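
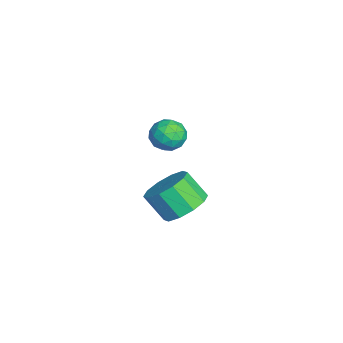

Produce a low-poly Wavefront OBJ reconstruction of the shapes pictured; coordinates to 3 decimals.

v -1.749 3.528 3.027
v -1.374 3.031 3.254
v -2.566 2.849 2.886
v -2.191 2.352 3.113
v -2.391 2.83 3.525
v -1.887 3.25 3.612
v -2.053 2.63 2.528
v -1.549 3.05 2.615
v -1.563 2.476 2.945
v -1.771 2.6 3.561
v -2.169 3.28 2.579
v -2.377 3.404 3.195
v -1.49 3.339 3.153
v -2.45 2.541 2.987
v -2.568 2.822 3.23
v -2.348 2.529 3.363
v -1.791 3.468 3.363
v -1.571 3.176 3.497
v -2.169 3.057 3.656
v -2.369 2.704 2.643
v -2.149 2.412 2.777
v -1.592 3.351 2.777
v -1.372 3.058 2.91
v -1.771 2.823 2.484
v -1.38 2.721 3.104
v -1.86 2.321 3.022
v -1.78 2.485 2.678
v -1.483 2.732 2.729
v -1.503 2.794 3.467
v -1.983 2.394 3.384
v -2.101 2.675 3.626
v -1.804 2.922 3.678
v -1.614 2.467 3.285
v -1.957 3.486 2.756
v -2.437 3.086 2.673
v -2.136 2.958 2.462
v -1.839 3.205 2.514
v -2.08 3.559 3.118
v -2.56 3.159 3.036
v -2.457 3.148 3.411
v -2.16 3.395 3.462
v -2.326 3.413 2.855
v -2.797 3.573 -1.241
v -2.174 2.963 -1.42
v -2.56 2.298 -0.499
v -3.183 2.907 -0.319
v -1.959 3.326 -1.068
v -2.345 2.661 -0.146
v -2.065 3.784 -0.781
v -2.451 3.119 0.14
v -2.45 4.161 -0.67
v -2.835 3.496 0.251
v -2.967 4.313 -0.777
v -3.353 3.648 0.144
v -3.42 4.182 -1.061
v -3.806 3.517 -0.14
v -3.635 3.819 -1.414
v -4.021 3.154 -0.492
v -3.529 3.361 -1.7
v -3.915 2.696 -0.779
v -3.145 2.984 -1.811
v -3.53 2.319 -0.89
v -2.627 2.832 -1.704
v -3.013 2.167 -0.783
f 1 38 17
f 38 12 41
f 17 41 6
f 38 41 17
f 1 17 13
f 17 6 18
f 13 18 2
f 17 18 13
f 1 13 22
f 13 2 23
f 22 23 8
f 13 23 22
f 1 22 34
f 22 8 37
f 34 37 11
f 22 37 34
f 1 34 38
f 34 11 42
f 38 42 12
f 34 42 38
f 2 18 29
f 18 6 32
f 29 32 10
f 18 32 29
f 6 41 19
f 41 12 40
f 19 40 5
f 41 40 19
f 12 42 39
f 42 11 35
f 39 35 3
f 42 35 39
f 11 37 36
f 37 8 24
f 36 24 7
f 37 24 36
f 8 23 28
f 23 2 25
f 28 25 9
f 23 25 28
f 4 30 16
f 30 10 31
f 16 31 5
f 30 31 16
f 4 16 14
f 16 5 15
f 14 15 3
f 16 15 14
f 4 14 21
f 14 3 20
f 21 20 7
f 14 20 21
f 4 21 26
f 21 7 27
f 26 27 9
f 21 27 26
f 4 26 30
f 26 9 33
f 30 33 10
f 26 33 30
f 5 31 19
f 31 10 32
f 19 32 6
f 31 32 19
f 3 15 39
f 15 5 40
f 39 40 12
f 15 40 39
f 7 20 36
f 20 3 35
f 36 35 11
f 20 35 36
f 9 27 28
f 27 7 24
f 28 24 8
f 27 24 28
f 10 33 29
f 33 9 25
f 29 25 2
f 33 25 29
f 44 43 47
f 44 47 45
f 45 47 48
f 45 48 46
f 47 43 49
f 47 49 48
f 48 49 50
f 48 50 46
f 49 43 51
f 49 51 50
f 50 51 52
f 50 52 46
f 51 43 53
f 51 53 52
f 52 53 54
f 52 54 46
f 53 43 55
f 53 55 54
f 54 55 56
f 54 56 46
f 55 43 57
f 55 57 56
f 56 57 58
f 56 58 46
f 57 43 59
f 57 59 58
f 58 59 60
f 58 60 46
f 59 43 61
f 59 61 60
f 60 61 62
f 60 62 46
f 61 43 63
f 61 63 62
f 62 63 64
f 62 64 46
f 63 43 44
f 63 44 64
f 64 44 45
f 64 45 46



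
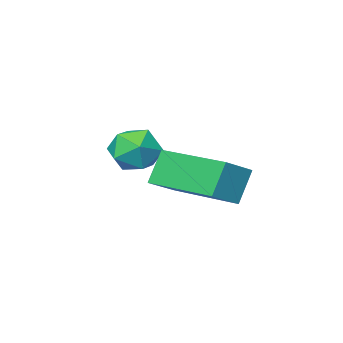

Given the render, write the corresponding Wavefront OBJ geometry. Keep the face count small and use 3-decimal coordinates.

v -1.969 1.699 -4.646
v -2.422 1.555 -3.778
v -2.317 3.704 -4.495
v -2.77 3.56 -3.627
v -1.21 1.8 -4.233
v -1.663 1.656 -3.365
v -1.558 3.805 -4.082
v -2.011 3.661 -3.214
v -2.01 0.752 -4.158
v -1.463 1.197 -4.041
v -1.717 0.143 -3.219
v -1.17 0.588 -3.102
v -1.842 0.818 -3.016
v -2.022 1.194 -3.596
v -1.158 0.146 -3.664
v -1.338 0.522 -4.244
v -0.936 0.822 -3.735
v -1.358 1.237 -3.335
v -1.822 0.103 -3.925
v -2.244 0.518 -3.525
f 2 4 1
f 5 2 1
f 1 4 3
f 3 5 1
f 2 8 4
f 6 2 5
f 6 8 2
f 4 8 3
f 7 5 3
f 3 8 7
f 7 6 5
f 8 6 7
f 9 20 14
f 9 14 10
f 9 10 16
f 9 16 19
f 9 19 20
f 10 14 18
f 14 20 13
f 20 19 11
f 19 16 15
f 16 10 17
f 12 18 13
f 12 13 11
f 12 11 15
f 12 15 17
f 12 17 18
f 13 18 14
f 11 13 20
f 15 11 19
f 17 15 16
f 18 17 10



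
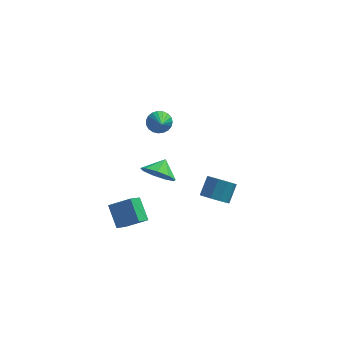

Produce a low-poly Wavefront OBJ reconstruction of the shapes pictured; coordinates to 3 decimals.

v -1.536 4.001 -2.469
v -1 3.759 -2.934
v -1.304 2.679 -1.511
v -0.837 3.934 -2.732
v -0.796 4.12 -2.486
v -0.882 4.285 -2.236
v -1.082 4.402 -2.027
v -1.36 4.449 -1.894
v -1.669 4.419 -1.86
v -1.954 4.317 -1.932
v -2.168 4.16 -2.097
v -2.272 3.976 -2.326
v -2.249 3.796 -2.58
v -2.103 3.652 -2.815
v -1.858 3.568 -2.989
v -1.558 3.559 -3.074
v -1.255 3.627 -3.055
v -3.101 -4.61 -3.824
v -3.632 -3.602 -2.879
v -2.693 -3.629 -4.641
v -3.224 -2.621 -3.696
v -1.936 -4.579 -3.204
v -2.467 -3.571 -2.259
v -1.528 -3.598 -4.021
v -2.059 -2.59 -3.076
v 1.887 -2.145 -3.381
v 2.481 -1.869 -3.874
v 2.828 -1.039 -2.992
v 2.233 -1.315 -2.499
v 2.063 -1.597 -3.965
v 2.41 -0.767 -3.083
v 1.578 -1.535 -3.834
v 1.924 -0.705 -2.951
v 1.21 -1.705 -3.529
v 1.557 -0.876 -2.646
v 1.101 -2.044 -3.168
v 1.448 -1.214 -2.285
v 1.292 -2.421 -2.888
v 1.639 -1.591 -2.006
v 1.71 -2.693 -2.797
v 2.057 -1.863 -1.915
v 2.196 -2.755 -2.929
v 2.542 -1.925 -2.046
v 2.563 -2.584 -3.234
v 2.91 -1.755 -2.351
v 2.672 -2.246 -3.595
v 3.019 -1.416 -2.712
v -1.12 -2.081 -1.503
v -0.796 -1.604 -2.344
v -0.78 -1.279 -0.917
v -1.456 -1.424 -2.207
v -1.959 -1.552 -1.741
v -2.069 -1.927 -1.163
v -1.736 -2.374 -0.744
v -1.114 -2.684 -0.68
v -0.495 -2.712 -1.002
v -0.169 -2.445 -1.557
v -0.288 -2.007 -2.088
f 2 1 4
f 2 4 3
f 4 1 5
f 4 5 3
f 5 1 6
f 5 6 3
f 6 1 7
f 6 7 3
f 7 1 8
f 7 8 3
f 8 1 9
f 8 9 3
f 9 1 10
f 9 10 3
f 10 1 11
f 10 11 3
f 11 1 12
f 11 12 3
f 12 1 13
f 12 13 3
f 13 1 14
f 13 14 3
f 14 1 15
f 14 15 3
f 15 1 16
f 15 16 3
f 16 1 17
f 16 17 3
f 17 1 2
f 17 2 3
f 19 21 18
f 22 19 18
f 18 21 20
f 20 22 18
f 19 25 21
f 23 19 22
f 23 25 19
f 21 25 20
f 24 22 20
f 20 25 24
f 24 23 22
f 25 23 24
f 27 26 30
f 27 30 28
f 28 30 31
f 28 31 29
f 30 26 32
f 30 32 31
f 31 32 33
f 31 33 29
f 32 26 34
f 32 34 33
f 33 34 35
f 33 35 29
f 34 26 36
f 34 36 35
f 35 36 37
f 35 37 29
f 36 26 38
f 36 38 37
f 37 38 39
f 37 39 29
f 38 26 40
f 38 40 39
f 39 40 41
f 39 41 29
f 40 26 42
f 40 42 41
f 41 42 43
f 41 43 29
f 42 26 44
f 42 44 43
f 43 44 45
f 43 45 29
f 44 26 46
f 44 46 45
f 45 46 47
f 45 47 29
f 46 26 27
f 46 27 47
f 47 27 28
f 47 28 29
f 49 48 51
f 49 51 50
f 51 48 52
f 51 52 50
f 52 48 53
f 52 53 50
f 53 48 54
f 53 54 50
f 54 48 55
f 54 55 50
f 55 48 56
f 55 56 50
f 56 48 57
f 56 57 50
f 57 48 58
f 57 58 50
f 58 48 49
f 58 49 50



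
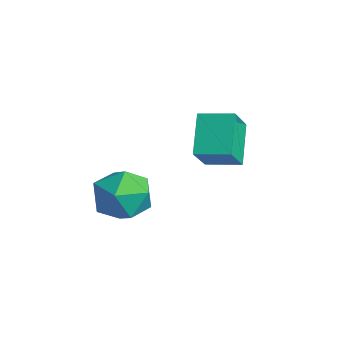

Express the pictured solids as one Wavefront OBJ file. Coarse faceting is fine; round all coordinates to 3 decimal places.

v 1.454 2.387 0.504
v 0.312 3.147 1.73
v 0.754 3.235 -0.673
v -0.388 3.995 0.554
v 2.348 3.405 0.706
v 1.206 4.165 1.933
v 1.648 4.253 -0.47
v 0.506 5.013 0.756
v 0.03 1.327 -1.268
v 1.157 0.817 -1.184
v -0.657 -0.337 -2.156
v 0.47 -0.847 -2.072
v -0.201 -0.654 -1.046
v 0.223 0.374 -0.498
v 0.277 0.106 -2.842
v 0.701 1.134 -2.294
v 1.31 0.062 -2.157
v 1.015 -0.408 -1.047
v -0.515 0.888 -2.293
v -0.81 0.418 -1.183
f 2 4 1
f 5 2 1
f 1 4 3
f 3 5 1
f 2 8 4
f 6 2 5
f 6 8 2
f 4 8 3
f 7 5 3
f 3 8 7
f 7 6 5
f 8 6 7
f 9 20 14
f 9 14 10
f 9 10 16
f 9 16 19
f 9 19 20
f 10 14 18
f 14 20 13
f 20 19 11
f 19 16 15
f 16 10 17
f 12 18 13
f 12 13 11
f 12 11 15
f 12 15 17
f 12 17 18
f 13 18 14
f 11 13 20
f 15 11 19
f 17 15 16
f 18 17 10



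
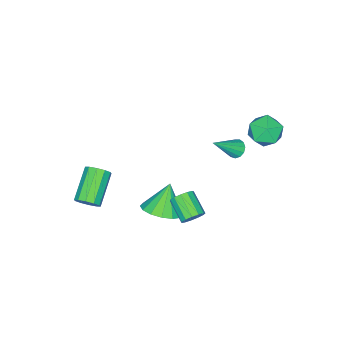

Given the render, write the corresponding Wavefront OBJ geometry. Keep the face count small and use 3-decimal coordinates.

v 1.161 -1.029 -2.63
v 2.083 -0.97 -2.069
v 0.319 -1.171 -1.23
v 1.91 -0.44 -2.119
v 1.536 -0.069 -2.306
v 1.062 0.046 -2.58
v 0.615 -0.128 -2.867
v 0.314 -0.543 -3.091
v 0.24 -1.088 -3.191
v 0.413 -1.617 -3.14
v 0.787 -1.989 -2.953
v 1.261 -2.103 -2.68
v 1.708 -1.929 -2.392
v 2.009 -1.515 -2.169
v -1.184 1.608 2.251
v -0.961 1.285 1.894
v 0.044 1.132 3.449
v -0.827 1.551 1.863
v -0.807 1.834 1.955
v -0.907 2.046 2.141
v -1.094 2.118 2.361
v -1.31 2.028 2.547
v -1.486 1.805 2.639
v -1.566 1.519 2.607
v -1.525 1.261 2.463
v -1.375 1.113 2.251
v -1.165 1.122 2.039
v -3.478 2.246 3.036
v -3.016 2.879 2.451
v -2.084 1.701 3.549
v -1.622 2.334 2.964
v -2.122 2.66 3.738
v -2.984 2.996 3.422
v -2.116 1.584 2.578
v -2.978 1.92 2.262
v -2.174 2.47 2.168
v -2.178 3.135 2.885
v -2.922 1.445 3.115
v -2.926 2.11 3.832
v 2.702 2.06 0.417
v 3.132 1.713 0.159
v 2.669 0.673 0.786
v 2.238 1.02 1.043
v 3.266 1.831 0.453
v 2.803 0.791 1.08
v 3.22 2.022 0.736
v 2.757 0.981 1.362
v 3.01 2.224 0.917
v 2.547 1.184 1.544
v 2.702 2.375 0.939
v 2.239 1.334 1.566
v 2.394 2.426 0.796
v 1.93 1.385 1.422
v 2.183 2.36 0.532
v 1.72 1.32 1.159
v 2.137 2.2 0.231
v 1.674 1.159 0.858
v 2.271 1.995 -0.01
v 1.808 0.954 0.617
v 2.541 1.811 -0.116
v 2.078 0.77 0.51
v 2.862 1.706 -0.053
v 2.399 0.665 0.573
v 3.562 -3.658 -1.701
v 3.874 -3.478 -1.136
v 2.35 -4.043 -0.114
v 2.038 -4.222 -0.679
v 3.66 -3.151 -1.274
v 2.137 -3.716 -0.252
v 3.409 -3.017 -1.575
v 1.885 -3.582 -0.553
v 3.216 -3.129 -1.924
v 1.692 -3.694 -0.902
v 3.155 -3.442 -2.188
v 1.631 -4.007 -1.166
v 3.25 -3.837 -2.266
v 1.726 -4.402 -1.244
v 3.463 -4.164 -2.128
v 1.94 -4.729 -1.106
v 3.715 -4.298 -1.827
v 2.191 -4.863 -0.805
v 3.908 -4.186 -1.478
v 2.384 -4.751 -0.456
v 3.969 -3.873 -1.214
v 2.445 -4.438 -0.192
f 2 1 4
f 2 4 3
f 4 1 5
f 4 5 3
f 5 1 6
f 5 6 3
f 6 1 7
f 6 7 3
f 7 1 8
f 7 8 3
f 8 1 9
f 8 9 3
f 9 1 10
f 9 10 3
f 10 1 11
f 10 11 3
f 11 1 12
f 11 12 3
f 12 1 13
f 12 13 3
f 13 1 14
f 13 14 3
f 14 1 2
f 14 2 3
f 16 15 18
f 16 18 17
f 18 15 19
f 18 19 17
f 19 15 20
f 19 20 17
f 20 15 21
f 20 21 17
f 21 15 22
f 21 22 17
f 22 15 23
f 22 23 17
f 23 15 24
f 23 24 17
f 24 15 25
f 24 25 17
f 25 15 26
f 25 26 17
f 26 15 27
f 26 27 17
f 27 15 16
f 27 16 17
f 28 39 33
f 28 33 29
f 28 29 35
f 28 35 38
f 28 38 39
f 29 33 37
f 33 39 32
f 39 38 30
f 38 35 34
f 35 29 36
f 31 37 32
f 31 32 30
f 31 30 34
f 31 34 36
f 31 36 37
f 32 37 33
f 30 32 39
f 34 30 38
f 36 34 35
f 37 36 29
f 41 40 44
f 41 44 42
f 42 44 45
f 42 45 43
f 44 40 46
f 44 46 45
f 45 46 47
f 45 47 43
f 46 40 48
f 46 48 47
f 47 48 49
f 47 49 43
f 48 40 50
f 48 50 49
f 49 50 51
f 49 51 43
f 50 40 52
f 50 52 51
f 51 52 53
f 51 53 43
f 52 40 54
f 52 54 53
f 53 54 55
f 53 55 43
f 54 40 56
f 54 56 55
f 55 56 57
f 55 57 43
f 56 40 58
f 56 58 57
f 57 58 59
f 57 59 43
f 58 40 60
f 58 60 59
f 59 60 61
f 59 61 43
f 60 40 62
f 60 62 61
f 61 62 63
f 61 63 43
f 62 40 41
f 62 41 63
f 63 41 42
f 63 42 43
f 65 64 68
f 65 68 66
f 66 68 69
f 66 69 67
f 68 64 70
f 68 70 69
f 69 70 71
f 69 71 67
f 70 64 72
f 70 72 71
f 71 72 73
f 71 73 67
f 72 64 74
f 72 74 73
f 73 74 75
f 73 75 67
f 74 64 76
f 74 76 75
f 75 76 77
f 75 77 67
f 76 64 78
f 76 78 77
f 77 78 79
f 77 79 67
f 78 64 80
f 78 80 79
f 79 80 81
f 79 81 67
f 80 64 82
f 80 82 81
f 81 82 83
f 81 83 67
f 82 64 84
f 82 84 83
f 83 84 85
f 83 85 67
f 84 64 65
f 84 65 85
f 85 65 66
f 85 66 67



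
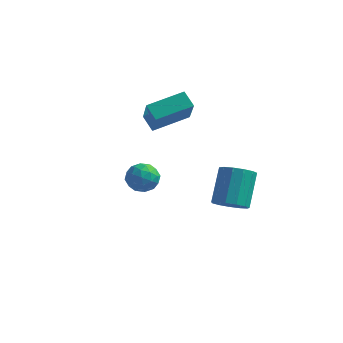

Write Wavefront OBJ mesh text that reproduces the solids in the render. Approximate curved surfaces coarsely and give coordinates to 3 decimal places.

v -3.005 -2.122 1.038
v -2.208 -2.175 0.904
v -3.072 -3.425 1.156
v -2.275 -3.478 1.022
v -2.549 -3.15 1.71
v -2.508 -2.345 1.637
v -2.772 -3.255 0.423
v -2.731 -2.45 0.35
v -2.064 -2.875 0.524
v -1.927 -2.81 1.319
v -3.353 -2.79 0.741
v -3.216 -2.725 1.536
v -2.601 -2.034 0.961
v -2.679 -3.566 1.099
v -2.84 -3.373 1.503
v -2.372 -3.404 1.425
v -2.777 -2.134 1.392
v -2.309 -2.165 1.313
v -2.509 -2.739 1.786
v -2.971 -3.435 0.747
v -2.503 -3.466 0.668
v -2.908 -2.196 0.635
v -2.44 -2.227 0.557
v -2.771 -2.861 0.274
v -2.048 -2.477 0.659
v -2.087 -3.242 0.728
v -2.379 -3.111 0.376
v -2.355 -2.638 0.333
v -1.967 -2.439 1.126
v -2.006 -3.204 1.195
v -2.167 -3.012 1.6
v -2.143 -2.539 1.557
v -1.882 -2.85 0.903
v -3.274 -2.396 0.865
v -3.313 -3.161 0.934
v -3.137 -3.061 0.503
v -3.113 -2.588 0.46
v -3.193 -2.358 1.332
v -3.232 -3.123 1.401
v -2.925 -2.962 1.727
v -2.901 -2.489 1.684
v -3.398 -2.75 1.157
v -5.284 2.454 1.557
v -4.503 1.254 3.065
v -4.078 3.863 2.054
v -3.297 2.662 3.563
v -4.643 2.118 0.957
v -3.862 0.917 2.466
v -3.437 3.526 1.455
v -2.656 2.326 2.963
v -0.538 1.727 -2.69
v -0.013 1.214 -2.206
v -0.216 2.48 -0.645
v -0.742 2.993 -1.13
v 0.282 1.542 -2.433
v 0.079 2.807 -0.872
v 0.317 1.928 -2.742
v 0.114 3.194 -1.181
v 0.08 2.251 -3.035
v -0.124 3.516 -1.474
v -0.354 2.407 -3.218
v -0.557 3.673 -1.657
v -0.846 2.347 -3.234
v -1.049 3.613 -1.673
v -1.24 2.091 -3.077
v -1.443 3.357 -1.516
v -1.412 1.719 -2.798
v -1.615 2.985 -1.237
v -1.306 1.35 -2.484
v -1.509 2.615 -0.923
v -0.957 1.1 -2.236
v -1.16 2.366 -0.675
v -0.474 1.049 -2.133
v -0.678 2.315 -0.572
f 1 38 17
f 38 12 41
f 17 41 6
f 38 41 17
f 1 17 13
f 17 6 18
f 13 18 2
f 17 18 13
f 1 13 22
f 13 2 23
f 22 23 8
f 13 23 22
f 1 22 34
f 22 8 37
f 34 37 11
f 22 37 34
f 1 34 38
f 34 11 42
f 38 42 12
f 34 42 38
f 2 18 29
f 18 6 32
f 29 32 10
f 18 32 29
f 6 41 19
f 41 12 40
f 19 40 5
f 41 40 19
f 12 42 39
f 42 11 35
f 39 35 3
f 42 35 39
f 11 37 36
f 37 8 24
f 36 24 7
f 37 24 36
f 8 23 28
f 23 2 25
f 28 25 9
f 23 25 28
f 4 30 16
f 30 10 31
f 16 31 5
f 30 31 16
f 4 16 14
f 16 5 15
f 14 15 3
f 16 15 14
f 4 14 21
f 14 3 20
f 21 20 7
f 14 20 21
f 4 21 26
f 21 7 27
f 26 27 9
f 21 27 26
f 4 26 30
f 26 9 33
f 30 33 10
f 26 33 30
f 5 31 19
f 31 10 32
f 19 32 6
f 31 32 19
f 3 15 39
f 15 5 40
f 39 40 12
f 15 40 39
f 7 20 36
f 20 3 35
f 36 35 11
f 20 35 36
f 9 27 28
f 27 7 24
f 28 24 8
f 27 24 28
f 10 33 29
f 33 9 25
f 29 25 2
f 33 25 29
f 44 46 43
f 47 44 43
f 43 46 45
f 45 47 43
f 44 50 46
f 48 44 47
f 48 50 44
f 46 50 45
f 49 47 45
f 45 50 49
f 49 48 47
f 50 48 49
f 52 51 55
f 52 55 53
f 53 55 56
f 53 56 54
f 55 51 57
f 55 57 56
f 56 57 58
f 56 58 54
f 57 51 59
f 57 59 58
f 58 59 60
f 58 60 54
f 59 51 61
f 59 61 60
f 60 61 62
f 60 62 54
f 61 51 63
f 61 63 62
f 62 63 64
f 62 64 54
f 63 51 65
f 63 65 64
f 64 65 66
f 64 66 54
f 65 51 67
f 65 67 66
f 66 67 68
f 66 68 54
f 67 51 69
f 67 69 68
f 68 69 70
f 68 70 54
f 69 51 71
f 69 71 70
f 70 71 72
f 70 72 54
f 71 51 73
f 71 73 72
f 72 73 74
f 72 74 54
f 73 51 52
f 73 52 74
f 74 52 53
f 74 53 54



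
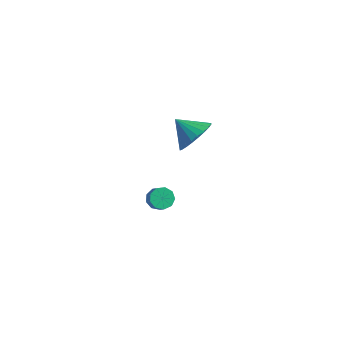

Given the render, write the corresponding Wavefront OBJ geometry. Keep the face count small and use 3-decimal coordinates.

v 4.258 2.823 2.646
v 4.884 2.717 3.544
v 3.082 2.717 3.454
v 4.834 3.143 3.527
v 4.696 3.52 3.376
v 4.491 3.791 3.113
v 4.251 3.915 2.78
v 4.012 3.872 2.426
v 3.81 3.67 2.106
v 3.677 3.339 1.868
v 3.631 2.929 1.748
v 3.681 2.503 1.766
v 3.819 2.126 1.917
v 4.024 1.855 2.179
v 4.264 1.731 2.513
v 4.503 1.774 2.866
v 4.705 1.976 3.187
v 4.839 2.307 3.425
v 1.795 2.98 -4.425
v 2.348 3.043 -4.779
v 2.999 2.543 -3.849
v 2.445 2.48 -3.495
v 2.28 3.414 -4.531
v 2.931 2.914 -3.602
v 1.985 3.583 -4.234
v 2.636 3.082 -3.304
v 1.601 3.469 -4.026
v 2.252 2.969 -3.096
v 1.307 3.127 -4.004
v 1.958 2.626 -3.075
v 1.242 2.716 -4.18
v 1.893 2.215 -3.25
v 1.435 2.429 -4.47
v 2.086 1.928 -3.54
v 1.796 2.399 -4.738
v 2.447 1.899 -3.809
v 2.157 2.642 -4.861
v 2.808 2.142 -3.931
f 2 1 4
f 2 4 3
f 4 1 5
f 4 5 3
f 5 1 6
f 5 6 3
f 6 1 7
f 6 7 3
f 7 1 8
f 7 8 3
f 8 1 9
f 8 9 3
f 9 1 10
f 9 10 3
f 10 1 11
f 10 11 3
f 11 1 12
f 11 12 3
f 12 1 13
f 12 13 3
f 13 1 14
f 13 14 3
f 14 1 15
f 14 15 3
f 15 1 16
f 15 16 3
f 16 1 17
f 16 17 3
f 17 1 18
f 17 18 3
f 18 1 2
f 18 2 3
f 20 19 23
f 20 23 21
f 21 23 24
f 21 24 22
f 23 19 25
f 23 25 24
f 24 25 26
f 24 26 22
f 25 19 27
f 25 27 26
f 26 27 28
f 26 28 22
f 27 19 29
f 27 29 28
f 28 29 30
f 28 30 22
f 29 19 31
f 29 31 30
f 30 31 32
f 30 32 22
f 31 19 33
f 31 33 32
f 32 33 34
f 32 34 22
f 33 19 35
f 33 35 34
f 34 35 36
f 34 36 22
f 35 19 37
f 35 37 36
f 36 37 38
f 36 38 22
f 37 19 20
f 37 20 38
f 38 20 21
f 38 21 22



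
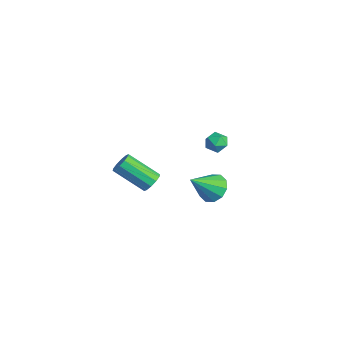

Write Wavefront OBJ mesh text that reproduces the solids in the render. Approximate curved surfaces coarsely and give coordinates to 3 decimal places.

v -3.796 3.3 -1.856
v -3.412 2.697 -1.867
v -4.328 2.943 -0.893
v -3.944 2.34 -0.904
v -3.625 2.964 -0.762
v -3.296 3.185 -1.357
v -4.444 2.455 -1.403
v -4.115 2.676 -1.998
v -3.812 2.175 -1.587
v -3.307 2.489 -1.191
v -4.433 3.151 -1.569
v -3.928 3.465 -1.173
v -1.366 1.522 -2.902
v -0.444 1.631 -2.964
v -1.114 0.118 -1.618
v -0.636 1.977 -2.548
v -1.107 2.15 -2.267
v -1.676 2.083 -2.228
v -2.127 1.802 -2.447
v -2.288 1.414 -2.84
v -2.096 1.068 -3.256
v -1.625 0.895 -3.538
v -1.056 0.962 -3.576
v -0.605 1.243 -3.357
v 2.164 -3.304 1.577
v 2.568 -3.747 1.463
v 1.559 -4.959 2.61
v 1.156 -4.516 2.723
v 2.685 -3.557 1.767
v 1.677 -4.77 2.914
v 2.604 -3.271 1.998
v 1.595 -4.483 3.145
v 2.355 -2.997 2.068
v 1.346 -4.209 3.215
v 2.032 -2.84 1.95
v 1.024 -4.053 3.097
v 1.761 -2.861 1.69
v 0.752 -4.073 2.837
v 1.643 -3.05 1.386
v 0.635 -4.263 2.533
v 1.725 -3.337 1.155
v 0.716 -4.549 2.302
v 1.974 -3.611 1.085
v 0.965 -4.823 2.232
v 2.296 -3.767 1.203
v 1.288 -4.98 2.35
f 1 12 6
f 1 6 2
f 1 2 8
f 1 8 11
f 1 11 12
f 2 6 10
f 6 12 5
f 12 11 3
f 11 8 7
f 8 2 9
f 4 10 5
f 4 5 3
f 4 3 7
f 4 7 9
f 4 9 10
f 5 10 6
f 3 5 12
f 7 3 11
f 9 7 8
f 10 9 2
f 14 13 16
f 14 16 15
f 16 13 17
f 16 17 15
f 17 13 18
f 17 18 15
f 18 13 19
f 18 19 15
f 19 13 20
f 19 20 15
f 20 13 21
f 20 21 15
f 21 13 22
f 21 22 15
f 22 13 23
f 22 23 15
f 23 13 24
f 23 24 15
f 24 13 14
f 24 14 15
f 26 25 29
f 26 29 27
f 27 29 30
f 27 30 28
f 29 25 31
f 29 31 30
f 30 31 32
f 30 32 28
f 31 25 33
f 31 33 32
f 32 33 34
f 32 34 28
f 33 25 35
f 33 35 34
f 34 35 36
f 34 36 28
f 35 25 37
f 35 37 36
f 36 37 38
f 36 38 28
f 37 25 39
f 37 39 38
f 38 39 40
f 38 40 28
f 39 25 41
f 39 41 40
f 40 41 42
f 40 42 28
f 41 25 43
f 41 43 42
f 42 43 44
f 42 44 28
f 43 25 45
f 43 45 44
f 44 45 46
f 44 46 28
f 45 25 26
f 45 26 46
f 46 26 27
f 46 27 28



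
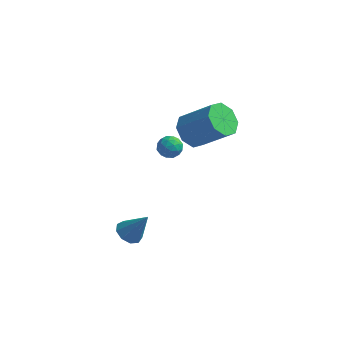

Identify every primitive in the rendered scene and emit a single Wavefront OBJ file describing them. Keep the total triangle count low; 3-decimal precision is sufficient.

v 0.926 -3.892 -0.056
v 1.5 -4.17 -0.411
v 1.834 -3.768 1.316
v 1.497 -3.673 -0.454
v 1.227 -3.278 -0.311
v 0.816 -3.171 -0.048
v 0.456 -3.401 0.211
v 0.316 -3.861 0.345
v 0.462 -4.336 0.292
v 0.824 -4.603 0.076
v 1.234 -4.538 -0.202
v 0.844 3.251 0.956
v 1.209 2.665 0.815
v -0.129 2.695 0.745
v 0.236 2.109 0.604
v 0.207 2.356 1.263
v 0.808 2.7 1.394
v 0.272 2.66 0.166
v 0.873 3.004 0.297
v 0.855 2.3 0.327
v 0.816 2.112 1.005
v 0.264 3.248 0.555
v 0.225 3.06 1.233
v 1.112 3.007 0.904
v -0.032 2.353 0.656
v -0.049 2.499 1.043
v 0.166 2.154 0.961
v 0.876 3.027 1.244
v 1.091 2.683 1.161
v 0.502 2.502 1.425
v -0.011 2.677 0.399
v 0.204 2.333 0.316
v 0.914 3.206 0.599
v 1.129 2.861 0.517
v 0.578 2.858 0.135
v 1.119 2.448 0.535
v 0.547 2.121 0.411
v 0.568 2.445 0.153
v 0.921 2.647 0.23
v 1.095 2.338 0.933
v 0.524 2.011 0.809
v 0.507 2.156 1.196
v 0.86 2.358 1.273
v 0.888 2.123 0.646
v 0.556 3.349 0.751
v -0.015 3.022 0.627
v 0.22 3.002 0.287
v 0.573 3.204 0.364
v 0.533 3.239 1.149
v -0.039 2.912 1.025
v 0.159 2.713 1.33
v 0.512 2.915 1.407
v 0.192 3.237 0.914
v 1.966 1.81 3.159
v 2.513 2.437 2.569
v 4.16 2.358 4.01
v 3.614 1.73 4.601
v 2.076 2.821 3.09
v 3.723 2.742 4.531
v 1.575 2.613 3.651
v 3.222 2.534 5.092
v 1.303 1.934 3.924
v 2.95 1.855 5.365
v 1.42 1.182 3.75
v 3.067 1.103 5.191
v 1.857 0.798 3.229
v 3.504 0.719 4.67
v 2.358 1.006 2.668
v 4.005 0.927 4.109
v 2.63 1.685 2.395
v 4.277 1.606 3.836
f 2 1 4
f 2 4 3
f 4 1 5
f 4 5 3
f 5 1 6
f 5 6 3
f 6 1 7
f 6 7 3
f 7 1 8
f 7 8 3
f 8 1 9
f 8 9 3
f 9 1 10
f 9 10 3
f 10 1 11
f 10 11 3
f 11 1 2
f 11 2 3
f 12 49 28
f 49 23 52
f 28 52 17
f 49 52 28
f 12 28 24
f 28 17 29
f 24 29 13
f 28 29 24
f 12 24 33
f 24 13 34
f 33 34 19
f 24 34 33
f 12 33 45
f 33 19 48
f 45 48 22
f 33 48 45
f 12 45 49
f 45 22 53
f 49 53 23
f 45 53 49
f 13 29 40
f 29 17 43
f 40 43 21
f 29 43 40
f 17 52 30
f 52 23 51
f 30 51 16
f 52 51 30
f 23 53 50
f 53 22 46
f 50 46 14
f 53 46 50
f 22 48 47
f 48 19 35
f 47 35 18
f 48 35 47
f 19 34 39
f 34 13 36
f 39 36 20
f 34 36 39
f 15 41 27
f 41 21 42
f 27 42 16
f 41 42 27
f 15 27 25
f 27 16 26
f 25 26 14
f 27 26 25
f 15 25 32
f 25 14 31
f 32 31 18
f 25 31 32
f 15 32 37
f 32 18 38
f 37 38 20
f 32 38 37
f 15 37 41
f 37 20 44
f 41 44 21
f 37 44 41
f 16 42 30
f 42 21 43
f 30 43 17
f 42 43 30
f 14 26 50
f 26 16 51
f 50 51 23
f 26 51 50
f 18 31 47
f 31 14 46
f 47 46 22
f 31 46 47
f 20 38 39
f 38 18 35
f 39 35 19
f 38 35 39
f 21 44 40
f 44 20 36
f 40 36 13
f 44 36 40
f 55 54 58
f 55 58 56
f 56 58 59
f 56 59 57
f 58 54 60
f 58 60 59
f 59 60 61
f 59 61 57
f 60 54 62
f 60 62 61
f 61 62 63
f 61 63 57
f 62 54 64
f 62 64 63
f 63 64 65
f 63 65 57
f 64 54 66
f 64 66 65
f 65 66 67
f 65 67 57
f 66 54 68
f 66 68 67
f 67 68 69
f 67 69 57
f 68 54 70
f 68 70 69
f 69 70 71
f 69 71 57
f 70 54 55
f 70 55 71
f 71 55 56
f 71 56 57



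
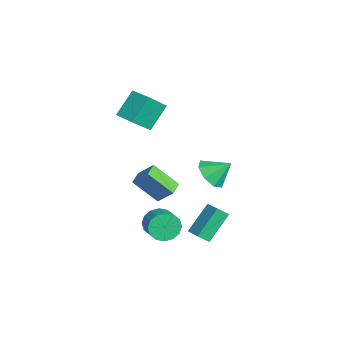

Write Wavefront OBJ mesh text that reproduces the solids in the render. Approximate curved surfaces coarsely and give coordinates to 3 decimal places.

v 2.293 -1.494 -1.905
v 2.604 -1.127 -2.712
v 3.739 -1.059 -2.243
v 3.427 -1.426 -1.435
v 2.47 -0.744 -2.443
v 3.605 -0.676 -1.974
v 2.288 -0.562 -2.03
v 3.423 -0.494 -1.561
v 2.108 -0.63 -1.583
v 3.243 -0.562 -1.114
v 1.977 -0.93 -1.222
v 3.112 -0.861 -0.753
v 1.93 -1.38 -1.045
v 3.065 -1.312 -0.576
v 1.981 -1.861 -1.097
v 3.116 -1.793 -0.628
v 2.115 -2.244 -1.366
v 3.25 -2.176 -0.897
v 2.297 -2.426 -1.779
v 3.432 -2.358 -1.31
v 2.477 -2.358 -2.226
v 3.612 -2.29 -1.757
v 2.608 -2.059 -2.587
v 3.743 -1.99 -2.118
v 2.655 -1.608 -2.764
v 3.79 -1.54 -2.295
v 0.707 1.823 0.319
v 1.364 2.262 -0.403
v 1.053 2.857 1.261
v 0.602 2.559 -0.45
v -0.098 2.426 -0.047
v -0.326 1.939 0.571
v 0.051 1.385 1.042
v 0.812 1.087 1.089
v 1.512 1.221 0.685
v 1.741 1.707 0.067
v -3.936 -1.202 -2.436
v -3.335 -0.442 -1.426
v -3.258 0.102 -3.822
v -2.658 0.863 -2.812
v -3.122 -1.723 -2.528
v -2.522 -0.962 -1.518
v -2.445 -0.418 -3.914
v -1.844 0.342 -2.904
v -3.717 -0.49 3.886
v -3.114 -1.644 5.172
v -2.616 0.161 3.955
v -2.014 -0.994 5.241
v -2.986 -1.586 2.559
v -2.384 -2.741 3.845
v -1.886 -0.936 2.628
v -1.283 -2.09 3.914
v 1.93 1.981 -1.78
v 1.951 1.312 -1.163
v 2.884 2.26 -1.509
v 2.905 1.592 -0.892
v 2.715 0.688 -3.208
v 2.736 0.02 -2.591
v 3.669 0.968 -2.937
v 3.69 0.299 -2.32
f 2 1 5
f 2 5 3
f 3 5 6
f 3 6 4
f 5 1 7
f 5 7 6
f 6 7 8
f 6 8 4
f 7 1 9
f 7 9 8
f 8 9 10
f 8 10 4
f 9 1 11
f 9 11 10
f 10 11 12
f 10 12 4
f 11 1 13
f 11 13 12
f 12 13 14
f 12 14 4
f 13 1 15
f 13 15 14
f 14 15 16
f 14 16 4
f 15 1 17
f 15 17 16
f 16 17 18
f 16 18 4
f 17 1 19
f 17 19 18
f 18 19 20
f 18 20 4
f 19 1 21
f 19 21 20
f 20 21 22
f 20 22 4
f 21 1 23
f 21 23 22
f 22 23 24
f 22 24 4
f 23 1 25
f 23 25 24
f 24 25 26
f 24 26 4
f 25 1 2
f 25 2 26
f 26 2 3
f 26 3 4
f 28 27 30
f 28 30 29
f 30 27 31
f 30 31 29
f 31 27 32
f 31 32 29
f 32 27 33
f 32 33 29
f 33 27 34
f 33 34 29
f 34 27 35
f 34 35 29
f 35 27 36
f 35 36 29
f 36 27 28
f 36 28 29
f 38 40 37
f 41 38 37
f 37 40 39
f 39 41 37
f 38 44 40
f 42 38 41
f 42 44 38
f 40 44 39
f 43 41 39
f 39 44 43
f 43 42 41
f 44 42 43
f 46 48 45
f 49 46 45
f 45 48 47
f 47 49 45
f 46 52 48
f 50 46 49
f 50 52 46
f 48 52 47
f 51 49 47
f 47 52 51
f 51 50 49
f 52 50 51
f 54 56 53
f 57 54 53
f 53 56 55
f 55 57 53
f 54 60 56
f 58 54 57
f 58 60 54
f 56 60 55
f 59 57 55
f 55 60 59
f 59 58 57
f 60 58 59



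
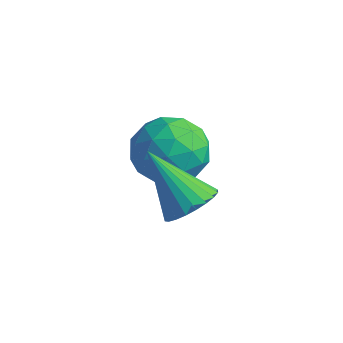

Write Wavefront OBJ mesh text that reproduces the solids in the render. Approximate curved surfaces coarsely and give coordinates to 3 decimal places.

v -0.808 1.759 -3.04
v -0.142 1.001 -3.606
v -2.338 0.919 -3.714
v -1.672 0.161 -4.28
v -1.728 0.132 -3.126
v -0.782 0.651 -2.709
v -1.698 1.269 -4.611
v -0.752 1.788 -4.194
v -0.692 0.699 -4.578
v -0.711 -0.004 -3.659
v -1.769 1.924 -3.661
v -1.788 1.221 -2.742
v -0.34 1.454 -3.264
v -2.14 0.466 -4.056
v -2.172 0.449 -3.377
v -1.781 0.004 -3.71
v -0.717 1.248 -2.736
v -0.326 0.803 -3.069
v -1.258 0.291 -2.787
v -2.154 1.117 -4.251
v -1.763 0.672 -4.584
v -0.699 1.916 -3.61
v -0.308 1.471 -3.943
v -1.222 1.629 -4.533
v -0.273 0.831 -4.168
v -1.172 0.337 -4.564
v -1.187 0.988 -4.758
v -0.631 1.293 -4.513
v -0.284 0.417 -3.628
v -1.183 -0.076 -4.024
v -1.216 -0.094 -3.345
v -0.66 0.211 -3.101
v -0.607 0.24 -4.199
v -1.297 1.996 -3.296
v -2.196 1.503 -3.692
v -1.82 1.709 -4.219
v -1.264 2.014 -3.975
v -1.308 1.583 -2.756
v -2.207 1.089 -3.152
v -1.849 0.627 -2.807
v -1.293 0.932 -2.562
v -1.873 1.68 -3.121
v 1.376 -1.222 -2.861
v 1.894 -1.631 -2.408
v 0.024 -1.338 -1.419
v 1.958 -1.337 -2.324
v 1.934 -1.026 -2.322
v 1.825 -0.745 -2.401
v 1.647 -0.536 -2.551
v 1.429 -0.432 -2.748
v 1.202 -0.447 -2.962
v 1.002 -0.581 -3.16
v 0.859 -0.812 -3.313
v 0.794 -1.106 -3.397
v 0.818 -1.417 -3.4
v 0.927 -1.699 -3.32
v 1.105 -1.908 -3.171
v 1.324 -2.012 -2.974
v 1.55 -1.996 -2.76
v 1.75 -1.862 -2.562
f 1 38 17
f 38 12 41
f 17 41 6
f 38 41 17
f 1 17 13
f 17 6 18
f 13 18 2
f 17 18 13
f 1 13 22
f 13 2 23
f 22 23 8
f 13 23 22
f 1 22 34
f 22 8 37
f 34 37 11
f 22 37 34
f 1 34 38
f 34 11 42
f 38 42 12
f 34 42 38
f 2 18 29
f 18 6 32
f 29 32 10
f 18 32 29
f 6 41 19
f 41 12 40
f 19 40 5
f 41 40 19
f 12 42 39
f 42 11 35
f 39 35 3
f 42 35 39
f 11 37 36
f 37 8 24
f 36 24 7
f 37 24 36
f 8 23 28
f 23 2 25
f 28 25 9
f 23 25 28
f 4 30 16
f 30 10 31
f 16 31 5
f 30 31 16
f 4 16 14
f 16 5 15
f 14 15 3
f 16 15 14
f 4 14 21
f 14 3 20
f 21 20 7
f 14 20 21
f 4 21 26
f 21 7 27
f 26 27 9
f 21 27 26
f 4 26 30
f 26 9 33
f 30 33 10
f 26 33 30
f 5 31 19
f 31 10 32
f 19 32 6
f 31 32 19
f 3 15 39
f 15 5 40
f 39 40 12
f 15 40 39
f 7 20 36
f 20 3 35
f 36 35 11
f 20 35 36
f 9 27 28
f 27 7 24
f 28 24 8
f 27 24 28
f 10 33 29
f 33 9 25
f 29 25 2
f 33 25 29
f 44 43 46
f 44 46 45
f 46 43 47
f 46 47 45
f 47 43 48
f 47 48 45
f 48 43 49
f 48 49 45
f 49 43 50
f 49 50 45
f 50 43 51
f 50 51 45
f 51 43 52
f 51 52 45
f 52 43 53
f 52 53 45
f 53 43 54
f 53 54 45
f 54 43 55
f 54 55 45
f 55 43 56
f 55 56 45
f 56 43 57
f 56 57 45
f 57 43 58
f 57 58 45
f 58 43 59
f 58 59 45
f 59 43 60
f 59 60 45
f 60 43 44
f 60 44 45



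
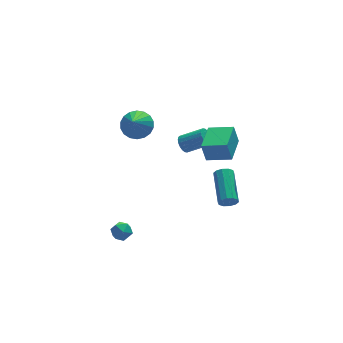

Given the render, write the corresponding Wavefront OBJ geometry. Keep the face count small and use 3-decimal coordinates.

v 0.694 1.129 1.978
v 1.001 1.096 1.523
v 2.073 0.538 2.287
v 1.766 0.571 2.742
v 1.056 1.319 1.609
v 2.128 0.761 2.374
v 1.038 1.504 1.769
v 2.11 0.946 2.533
v 0.953 1.614 1.97
v 2.025 1.056 2.734
v 0.816 1.629 2.172
v 1.888 1.071 2.936
v 0.655 1.545 2.336
v 1.727 0.986 3.1
v 0.502 1.378 2.429
v 1.574 0.82 3.193
v 0.387 1.162 2.433
v 1.459 0.604 3.197
v 0.332 0.939 2.346
v 1.404 0.381 3.111
v 0.35 0.754 2.187
v 1.422 0.196 2.951
v 0.435 0.644 1.986
v 1.507 0.086 2.75
v 0.572 0.629 1.784
v 1.644 0.071 2.548
v 0.733 0.714 1.62
v 1.805 0.155 2.384
v 0.886 0.88 1.527
v 1.958 0.322 2.291
v 1.957 -2.413 3.4
v 1.747 -2.226 4.484
v 0.842 -1.677 3.057
v 0.631 -1.489 4.14
v 2.929 -0.971 3.34
v 2.718 -0.783 4.423
v 1.813 -0.234 2.996
v 1.603 -0.047 4.08
v -0.819 4.125 1.54
v 0.042 3.895 1.767
v -1.421 3.155 2.84
v -0.023 4.233 1.989
v -0.247 4.549 2.122
v -0.583 4.782 2.14
v -0.967 4.884 2.039
v -1.321 4.836 1.839
v -1.576 4.648 1.58
v -1.681 4.356 1.314
v -1.615 4.018 1.092
v -1.392 3.701 0.958
v -1.055 3.469 0.941
v -0.672 3.367 1.041
v -0.318 3.414 1.241
v -0.063 3.603 1.5
v -3.591 0.755 -3.615
v -3.019 0.919 -3.324
v -3.201 -0.219 -3.836
v -2.629 -0.055 -3.545
v -3.176 -0.132 -3.179
v -3.417 0.47 -3.043
v -2.803 0.23 -4.117
v -3.044 0.832 -3.981
v -2.532 0.594 -3.635
v -2.762 0.37 -3.055
v -3.458 0.33 -4.105
v -3.688 0.106 -3.525
v 3.241 0.936 -3.866
v 3.427 0.709 -3.365
v 3.945 2.657 -2.674
v 3.759 2.884 -3.174
v 3.704 0.717 -3.593
v 4.221 2.664 -2.902
v 3.804 0.808 -3.925
v 4.321 2.755 -3.234
v 3.689 0.948 -4.234
v 4.206 2.896 -3.543
v 3.403 1.084 -4.403
v 3.92 3.031 -3.712
v 3.055 1.163 -4.366
v 3.573 3.111 -3.675
v 2.779 1.156 -4.138
v 3.296 3.103 -3.447
v 2.679 1.065 -3.806
v 3.196 3.012 -3.115
v 2.794 0.924 -3.497
v 3.311 2.872 -2.806
v 3.08 0.789 -3.328
v 3.597 2.736 -2.637
f 2 1 5
f 2 5 3
f 3 5 6
f 3 6 4
f 5 1 7
f 5 7 6
f 6 7 8
f 6 8 4
f 7 1 9
f 7 9 8
f 8 9 10
f 8 10 4
f 9 1 11
f 9 11 10
f 10 11 12
f 10 12 4
f 11 1 13
f 11 13 12
f 12 13 14
f 12 14 4
f 13 1 15
f 13 15 14
f 14 15 16
f 14 16 4
f 15 1 17
f 15 17 16
f 16 17 18
f 16 18 4
f 17 1 19
f 17 19 18
f 18 19 20
f 18 20 4
f 19 1 21
f 19 21 20
f 20 21 22
f 20 22 4
f 21 1 23
f 21 23 22
f 22 23 24
f 22 24 4
f 23 1 25
f 23 25 24
f 24 25 26
f 24 26 4
f 25 1 27
f 25 27 26
f 26 27 28
f 26 28 4
f 27 1 29
f 27 29 28
f 28 29 30
f 28 30 4
f 29 1 2
f 29 2 30
f 30 2 3
f 30 3 4
f 32 34 31
f 35 32 31
f 31 34 33
f 33 35 31
f 32 38 34
f 36 32 35
f 36 38 32
f 34 38 33
f 37 35 33
f 33 38 37
f 37 36 35
f 38 36 37
f 40 39 42
f 40 42 41
f 42 39 43
f 42 43 41
f 43 39 44
f 43 44 41
f 44 39 45
f 44 45 41
f 45 39 46
f 45 46 41
f 46 39 47
f 46 47 41
f 47 39 48
f 47 48 41
f 48 39 49
f 48 49 41
f 49 39 50
f 49 50 41
f 50 39 51
f 50 51 41
f 51 39 52
f 51 52 41
f 52 39 53
f 52 53 41
f 53 39 54
f 53 54 41
f 54 39 40
f 54 40 41
f 55 66 60
f 55 60 56
f 55 56 62
f 55 62 65
f 55 65 66
f 56 60 64
f 60 66 59
f 66 65 57
f 65 62 61
f 62 56 63
f 58 64 59
f 58 59 57
f 58 57 61
f 58 61 63
f 58 63 64
f 59 64 60
f 57 59 66
f 61 57 65
f 63 61 62
f 64 63 56
f 68 67 71
f 68 71 69
f 69 71 72
f 69 72 70
f 71 67 73
f 71 73 72
f 72 73 74
f 72 74 70
f 73 67 75
f 73 75 74
f 74 75 76
f 74 76 70
f 75 67 77
f 75 77 76
f 76 77 78
f 76 78 70
f 77 67 79
f 77 79 78
f 78 79 80
f 78 80 70
f 79 67 81
f 79 81 80
f 80 81 82
f 80 82 70
f 81 67 83
f 81 83 82
f 82 83 84
f 82 84 70
f 83 67 85
f 83 85 84
f 84 85 86
f 84 86 70
f 85 67 87
f 85 87 86
f 86 87 88
f 86 88 70
f 87 67 68
f 87 68 88
f 88 68 69
f 88 69 70



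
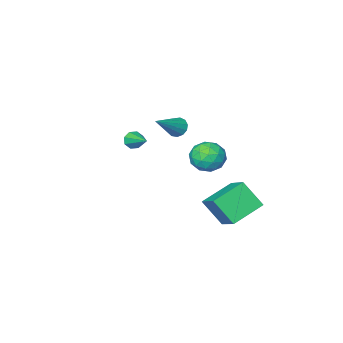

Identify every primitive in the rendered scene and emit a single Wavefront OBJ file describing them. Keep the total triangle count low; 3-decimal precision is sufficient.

v 3.417 -0.42 1.454
v 3.721 -0.246 1.017
v 3.523 0.98 2.086
v 3.301 -0.187 0.958
v 2.948 -0.265 1.189
v 2.87 -0.433 1.575
v 3.112 -0.594 1.89
v 3.533 -0.653 1.95
v 3.885 -0.575 1.719
v 3.963 -0.407 1.333
v -0.4 2.058 0.453
v 0.585 2.036 0.672
v -0.225 0.724 -0.472
v 0.76 0.702 -0.253
v 0.08 0.497 0.463
v -0.029 1.322 1.035
v 0.389 1.438 -0.835
v 0.28 2.263 -0.263
v 1.072 1.653 -0.125
v 0.882 1.072 0.678
v -0.522 1.688 -0.478
v -0.712 1.107 0.325
v 0.077 2.164 0.644
v 0.283 0.596 -0.444
v -0.117 0.475 -0.022
v 0.462 0.463 0.106
v -0.284 1.744 0.857
v 0.295 1.732 0.986
v -0.001 0.827 0.863
v 0.065 1.028 -0.786
v 0.644 1.016 -0.657
v -0.102 2.297 0.094
v 0.477 2.285 0.222
v 0.361 1.933 -0.663
v 0.943 1.926 0.304
v 1.046 1.142 -0.24
v 0.827 1.575 -0.582
v 0.763 2.06 -0.246
v 0.83 1.585 0.776
v 0.934 0.8 0.232
v 0.534 0.68 0.653
v 0.47 1.165 0.989
v 1.117 1.359 0.308
v -0.574 1.96 -0.032
v -0.47 1.175 -0.576
v -0.11 1.595 -0.789
v -0.174 2.08 -0.453
v -0.686 1.618 0.44
v -0.583 0.834 -0.104
v -0.403 0.7 0.446
v -0.467 1.185 0.782
v -0.757 1.401 -0.108
v -1.284 -3.682 -0.577
v -0.908 -3.652 -1.119
v 0.424 -3.158 0.637
v -1.048 -3.311 -1.069
v -1.263 -3.088 -0.863
v -1.485 -3.054 -0.566
v -1.642 -3.219 -0.273
v -1.686 -3.531 -0.076
v -1.603 -3.892 -0.038
v -1.418 -4.185 -0.171
v -1.19 -4.32 -0.433
v -0.993 -4.252 -0.74
v -0.888 -4.003 -0.996
v 0.171 2.682 -4.205
v -1.656 2.627 -3.471
v 0.506 4.188 -3.258
v -1.322 4.133 -2.525
v 0.742 1.707 -2.855
v -1.086 1.652 -2.122
v 1.076 3.213 -1.909
v -0.751 3.158 -1.175
f 2 1 4
f 2 4 3
f 4 1 5
f 4 5 3
f 5 1 6
f 5 6 3
f 6 1 7
f 6 7 3
f 7 1 8
f 7 8 3
f 8 1 9
f 8 9 3
f 9 1 10
f 9 10 3
f 10 1 2
f 10 2 3
f 11 48 27
f 48 22 51
f 27 51 16
f 48 51 27
f 11 27 23
f 27 16 28
f 23 28 12
f 27 28 23
f 11 23 32
f 23 12 33
f 32 33 18
f 23 33 32
f 11 32 44
f 32 18 47
f 44 47 21
f 32 47 44
f 11 44 48
f 44 21 52
f 48 52 22
f 44 52 48
f 12 28 39
f 28 16 42
f 39 42 20
f 28 42 39
f 16 51 29
f 51 22 50
f 29 50 15
f 51 50 29
f 22 52 49
f 52 21 45
f 49 45 13
f 52 45 49
f 21 47 46
f 47 18 34
f 46 34 17
f 47 34 46
f 18 33 38
f 33 12 35
f 38 35 19
f 33 35 38
f 14 40 26
f 40 20 41
f 26 41 15
f 40 41 26
f 14 26 24
f 26 15 25
f 24 25 13
f 26 25 24
f 14 24 31
f 24 13 30
f 31 30 17
f 24 30 31
f 14 31 36
f 31 17 37
f 36 37 19
f 31 37 36
f 14 36 40
f 36 19 43
f 40 43 20
f 36 43 40
f 15 41 29
f 41 20 42
f 29 42 16
f 41 42 29
f 13 25 49
f 25 15 50
f 49 50 22
f 25 50 49
f 17 30 46
f 30 13 45
f 46 45 21
f 30 45 46
f 19 37 38
f 37 17 34
f 38 34 18
f 37 34 38
f 20 43 39
f 43 19 35
f 39 35 12
f 43 35 39
f 54 53 56
f 54 56 55
f 56 53 57
f 56 57 55
f 57 53 58
f 57 58 55
f 58 53 59
f 58 59 55
f 59 53 60
f 59 60 55
f 60 53 61
f 60 61 55
f 61 53 62
f 61 62 55
f 62 53 63
f 62 63 55
f 63 53 64
f 63 64 55
f 64 53 65
f 64 65 55
f 65 53 54
f 65 54 55
f 67 69 66
f 70 67 66
f 66 69 68
f 68 70 66
f 67 73 69
f 71 67 70
f 71 73 67
f 69 73 68
f 72 70 68
f 68 73 72
f 72 71 70
f 73 71 72



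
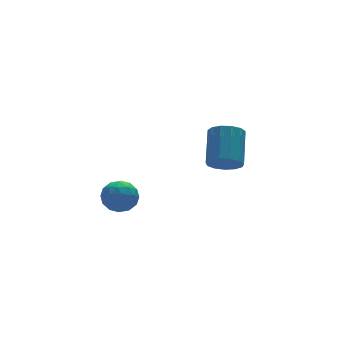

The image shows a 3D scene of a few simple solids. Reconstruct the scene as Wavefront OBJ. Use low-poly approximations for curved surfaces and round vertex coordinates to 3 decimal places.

v 1.596 -3.848 1.064
v 2.447 -4.092 0.747
v 3.354 -2.637 2.059
v 2.504 -2.392 2.376
v 2.276 -3.702 0.432
v 3.184 -2.247 1.744
v 1.89 -3.358 0.317
v 2.798 -1.903 1.63
v 1.411 -3.169 0.44
v 2.319 -1.714 1.753
v 0.99 -3.196 0.76
v 1.898 -1.741 2.073
v 0.762 -3.43 1.177
v 1.67 -1.975 2.49
v 0.798 -3.796 1.558
v 1.706 -2.341 2.871
v 1.088 -4.179 1.782
v 1.996 -2.724 3.095
v 1.539 -4.456 1.778
v 2.447 -3.001 3.09
v 2.008 -4.541 1.547
v 2.916 -3.085 2.859
v 2.347 -4.405 1.162
v 3.255 -2.95 2.475
v -3.538 -2.827 0.827
v -3 -3.008 0.018
v -4.74 -3.692 0.222
v -4.202 -3.873 -0.587
v -3.943 -4.274 0.279
v -3.2 -3.739 0.653
v -4.54 -2.961 -0.413
v -3.797 -2.426 -0.039
v -3.619 -3.092 -0.748
v -3.25 -3.903 -0.321
v -4.49 -2.797 0.561
v -4.121 -3.608 0.988
v -3.164 -2.841 0.475
v -4.576 -3.859 -0.235
v -4.424 -4.094 0.274
v -4.108 -4.201 -0.202
v -3.281 -3.271 0.848
v -2.965 -3.378 0.373
v -3.519 -4.121 0.527
v -4.775 -3.322 -0.133
v -4.459 -3.429 -0.608
v -3.632 -2.499 0.442
v -3.316 -2.606 -0.034
v -4.221 -2.579 -0.287
v -3.212 -2.997 -0.451
v -3.918 -3.506 -0.806
v -4.116 -2.969 -0.703
v -3.68 -2.655 -0.484
v -2.995 -3.474 -0.199
v -3.701 -3.983 -0.554
v -3.549 -4.218 -0.046
v -3.112 -3.903 0.174
v -3.359 -3.523 -0.65
v -4.039 -2.717 0.794
v -4.745 -3.226 0.439
v -4.628 -2.797 0.066
v -4.191 -2.482 0.286
v -3.822 -3.194 1.046
v -4.528 -3.703 0.691
v -4.06 -4.045 0.724
v -3.624 -3.731 0.943
v -4.381 -3.177 0.89
f 2 1 5
f 2 5 3
f 3 5 6
f 3 6 4
f 5 1 7
f 5 7 6
f 6 7 8
f 6 8 4
f 7 1 9
f 7 9 8
f 8 9 10
f 8 10 4
f 9 1 11
f 9 11 10
f 10 11 12
f 10 12 4
f 11 1 13
f 11 13 12
f 12 13 14
f 12 14 4
f 13 1 15
f 13 15 14
f 14 15 16
f 14 16 4
f 15 1 17
f 15 17 16
f 16 17 18
f 16 18 4
f 17 1 19
f 17 19 18
f 18 19 20
f 18 20 4
f 19 1 21
f 19 21 20
f 20 21 22
f 20 22 4
f 21 1 23
f 21 23 22
f 22 23 24
f 22 24 4
f 23 1 2
f 23 2 24
f 24 2 3
f 24 3 4
f 25 62 41
f 62 36 65
f 41 65 30
f 62 65 41
f 25 41 37
f 41 30 42
f 37 42 26
f 41 42 37
f 25 37 46
f 37 26 47
f 46 47 32
f 37 47 46
f 25 46 58
f 46 32 61
f 58 61 35
f 46 61 58
f 25 58 62
f 58 35 66
f 62 66 36
f 58 66 62
f 26 42 53
f 42 30 56
f 53 56 34
f 42 56 53
f 30 65 43
f 65 36 64
f 43 64 29
f 65 64 43
f 36 66 63
f 66 35 59
f 63 59 27
f 66 59 63
f 35 61 60
f 61 32 48
f 60 48 31
f 61 48 60
f 32 47 52
f 47 26 49
f 52 49 33
f 47 49 52
f 28 54 40
f 54 34 55
f 40 55 29
f 54 55 40
f 28 40 38
f 40 29 39
f 38 39 27
f 40 39 38
f 28 38 45
f 38 27 44
f 45 44 31
f 38 44 45
f 28 45 50
f 45 31 51
f 50 51 33
f 45 51 50
f 28 50 54
f 50 33 57
f 54 57 34
f 50 57 54
f 29 55 43
f 55 34 56
f 43 56 30
f 55 56 43
f 27 39 63
f 39 29 64
f 63 64 36
f 39 64 63
f 31 44 60
f 44 27 59
f 60 59 35
f 44 59 60
f 33 51 52
f 51 31 48
f 52 48 32
f 51 48 52
f 34 57 53
f 57 33 49
f 53 49 26
f 57 49 53



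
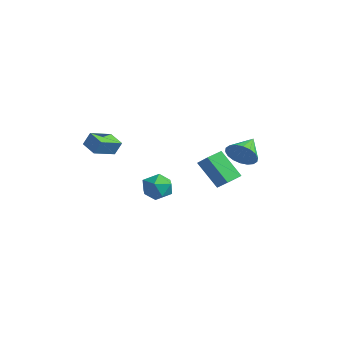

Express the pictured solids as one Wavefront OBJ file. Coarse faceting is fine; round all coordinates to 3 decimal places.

v -1.971 -4.41 1.208
v -1.715 -4.117 2.02
v -2.179 -3.031 0.776
v -1.924 -2.738 1.588
v -0.956 -4.362 0.872
v -0.701 -4.069 1.684
v -1.165 -2.983 0.44
v -0.909 -2.69 1.252
v 1.549 3.166 -0.031
v 1.988 2.938 0.78
v 0.891 4.394 0.671
v 2.266 3.195 0.592
v 2.402 3.446 0.28
v 2.369 3.642 -0.093
v 2.174 3.743 -0.454
v 1.855 3.73 -0.731
v 1.475 3.606 -0.87
v 1.11 3.394 -0.842
v 0.832 3.137 -0.653
v 0.696 2.886 -0.342
v 0.729 2.69 0.032
v 0.925 2.589 0.393
v 1.244 2.602 0.67
v 1.624 2.726 0.808
v -0.467 1.714 -0.994
v 0.463 1.739 -0.284
v -0.643 2.72 -0.798
v 0.287 2.745 -0.089
v 0.693 2.215 -2.531
v 1.623 2.24 -1.822
v 0.517 3.221 -2.336
v 1.447 3.246 -1.626
v -1.653 0.137 -3.05
v -1.22 0.481 -2.244
v -1 -1.281 -2.796
v -0.567 -0.937 -1.99
v -1.538 -1.051 -2.013
v -1.942 -0.175 -2.17
v -0.278 -0.625 -2.87
v -0.682 0.251 -3.027
v -0.371 0.01 -2.132
v -1.149 -0.254 -1.602
v -1.071 -0.546 -3.438
v -1.849 -0.81 -2.908
f 2 4 1
f 5 2 1
f 1 4 3
f 3 5 1
f 2 8 4
f 6 2 5
f 6 8 2
f 4 8 3
f 7 5 3
f 3 8 7
f 7 6 5
f 8 6 7
f 10 9 12
f 10 12 11
f 12 9 13
f 12 13 11
f 13 9 14
f 13 14 11
f 14 9 15
f 14 15 11
f 15 9 16
f 15 16 11
f 16 9 17
f 16 17 11
f 17 9 18
f 17 18 11
f 18 9 19
f 18 19 11
f 19 9 20
f 19 20 11
f 20 9 21
f 20 21 11
f 21 9 22
f 21 22 11
f 22 9 23
f 22 23 11
f 23 9 24
f 23 24 11
f 24 9 10
f 24 10 11
f 26 28 25
f 29 26 25
f 25 28 27
f 27 29 25
f 26 32 28
f 30 26 29
f 30 32 26
f 28 32 27
f 31 29 27
f 27 32 31
f 31 30 29
f 32 30 31
f 33 44 38
f 33 38 34
f 33 34 40
f 33 40 43
f 33 43 44
f 34 38 42
f 38 44 37
f 44 43 35
f 43 40 39
f 40 34 41
f 36 42 37
f 36 37 35
f 36 35 39
f 36 39 41
f 36 41 42
f 37 42 38
f 35 37 44
f 39 35 43
f 41 39 40
f 42 41 34



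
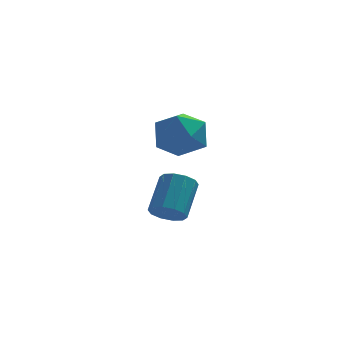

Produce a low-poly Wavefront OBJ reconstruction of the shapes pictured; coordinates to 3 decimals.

v -1.434 1.136 -2.468
v -0.808 1.02 -2.598
v -0.4 2.108 -1.602
v -1.026 2.224 -1.472
v -0.937 1.303 -2.853
v -0.529 2.39 -1.857
v -1.256 1.521 -2.961
v -0.849 2.609 -1.965
v -1.643 1.593 -2.881
v -1.236 2.68 -1.884
v -1.95 1.49 -2.643
v -1.543 2.577 -1.647
v -2.06 1.252 -2.338
v -1.652 2.34 -1.342
v -1.931 0.97 -2.083
v -1.523 2.057 -1.087
v -1.611 0.751 -1.975
v -1.204 1.839 -0.979
v -1.224 0.68 -2.056
v -0.817 1.767 -1.059
v -0.917 0.783 -2.293
v -0.51 1.87 -1.297
v -1.829 0.476 1.837
v -0.951 0.836 2.071
v -1.149 -0.516 0.809
v -0.271 -0.156 1.043
v -0.769 -0.69 1.693
v -1.189 -0.076 2.329
v -0.911 0.396 0.551
v -1.331 1.01 1.187
v -0.383 0.787 1.276
v -0.295 0.116 1.982
v -1.805 0.204 0.898
v -1.717 -0.467 1.604
f 2 1 5
f 2 5 3
f 3 5 6
f 3 6 4
f 5 1 7
f 5 7 6
f 6 7 8
f 6 8 4
f 7 1 9
f 7 9 8
f 8 9 10
f 8 10 4
f 9 1 11
f 9 11 10
f 10 11 12
f 10 12 4
f 11 1 13
f 11 13 12
f 12 13 14
f 12 14 4
f 13 1 15
f 13 15 14
f 14 15 16
f 14 16 4
f 15 1 17
f 15 17 16
f 16 17 18
f 16 18 4
f 17 1 19
f 17 19 18
f 18 19 20
f 18 20 4
f 19 1 21
f 19 21 20
f 20 21 22
f 20 22 4
f 21 1 2
f 21 2 22
f 22 2 3
f 22 3 4
f 23 34 28
f 23 28 24
f 23 24 30
f 23 30 33
f 23 33 34
f 24 28 32
f 28 34 27
f 34 33 25
f 33 30 29
f 30 24 31
f 26 32 27
f 26 27 25
f 26 25 29
f 26 29 31
f 26 31 32
f 27 32 28
f 25 27 34
f 29 25 33
f 31 29 30
f 32 31 24



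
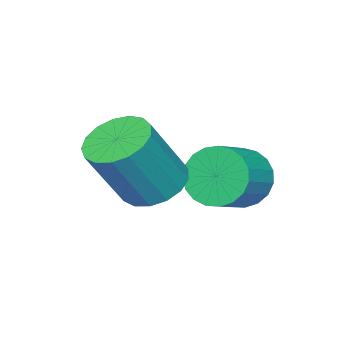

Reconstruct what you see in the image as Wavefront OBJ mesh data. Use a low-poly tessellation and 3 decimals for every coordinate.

v -3.674 2.24 2.57
v -3.316 1.915 1.871
v -2.307 1.995 2.351
v -2.666 2.32 3.05
v -3.31 2.261 1.802
v -2.302 2.342 2.282
v -3.368 2.604 1.866
v -2.36 2.685 2.346
v -3.479 2.884 2.051
v -2.47 2.965 2.531
v -3.623 3.052 2.326
v -2.615 3.133 2.807
v -3.777 3.08 2.643
v -2.768 3.161 3.124
v -3.912 2.963 2.948
v -2.904 3.043 3.428
v -4.007 2.72 3.187
v -2.998 2.801 3.667
v -4.044 2.395 3.32
v -3.035 2.475 3.8
v -4.017 2.042 3.322
v -3.008 2.123 3.803
v -3.931 1.724 3.195
v -2.922 1.805 3.675
v -3.8 1.495 2.96
v -2.792 1.575 3.44
v -3.648 1.395 2.657
v -2.64 1.475 3.137
v -3.5 1.44 2.339
v -2.492 1.521 2.819
v -3.383 1.624 2.061
v -2.374 1.705 2.541
v -2.064 1.074 2.664
v -1.653 0.413 2.324
v -0.685 0.164 3.975
v -1.096 0.826 4.316
v -1.416 0.731 2.233
v -0.449 0.483 3.885
v -1.328 1.128 2.242
v -0.361 0.88 3.893
v -1.409 1.513 2.347
v -0.441 1.264 3.998
v -1.639 1.797 2.524
v -0.672 1.549 4.176
v -1.967 1.916 2.734
v -0.999 1.667 4.386
v -2.317 1.842 2.928
v -1.349 1.593 4.579
v -2.609 1.592 3.062
v -1.641 1.343 4.713
v -2.776 1.223 3.104
v -1.808 0.975 4.755
v -2.78 0.821 3.046
v -1.812 0.572 4.697
v -2.62 0.476 2.9
v -1.652 0.228 4.551
v -2.332 0.269 2.7
v -1.365 0.02 4.352
v -1.983 0.246 2.492
v -1.016 -0.003 4.144
f 2 1 5
f 2 5 3
f 3 5 6
f 3 6 4
f 5 1 7
f 5 7 6
f 6 7 8
f 6 8 4
f 7 1 9
f 7 9 8
f 8 9 10
f 8 10 4
f 9 1 11
f 9 11 10
f 10 11 12
f 10 12 4
f 11 1 13
f 11 13 12
f 12 13 14
f 12 14 4
f 13 1 15
f 13 15 14
f 14 15 16
f 14 16 4
f 15 1 17
f 15 17 16
f 16 17 18
f 16 18 4
f 17 1 19
f 17 19 18
f 18 19 20
f 18 20 4
f 19 1 21
f 19 21 20
f 20 21 22
f 20 22 4
f 21 1 23
f 21 23 22
f 22 23 24
f 22 24 4
f 23 1 25
f 23 25 24
f 24 25 26
f 24 26 4
f 25 1 27
f 25 27 26
f 26 27 28
f 26 28 4
f 27 1 29
f 27 29 28
f 28 29 30
f 28 30 4
f 29 1 31
f 29 31 30
f 30 31 32
f 30 32 4
f 31 1 2
f 31 2 32
f 32 2 3
f 32 3 4
f 34 33 37
f 34 37 35
f 35 37 38
f 35 38 36
f 37 33 39
f 37 39 38
f 38 39 40
f 38 40 36
f 39 33 41
f 39 41 40
f 40 41 42
f 40 42 36
f 41 33 43
f 41 43 42
f 42 43 44
f 42 44 36
f 43 33 45
f 43 45 44
f 44 45 46
f 44 46 36
f 45 33 47
f 45 47 46
f 46 47 48
f 46 48 36
f 47 33 49
f 47 49 48
f 48 49 50
f 48 50 36
f 49 33 51
f 49 51 50
f 50 51 52
f 50 52 36
f 51 33 53
f 51 53 52
f 52 53 54
f 52 54 36
f 53 33 55
f 53 55 54
f 54 55 56
f 54 56 36
f 55 33 57
f 55 57 56
f 56 57 58
f 56 58 36
f 57 33 59
f 57 59 58
f 58 59 60
f 58 60 36
f 59 33 34
f 59 34 60
f 60 34 35
f 60 35 36



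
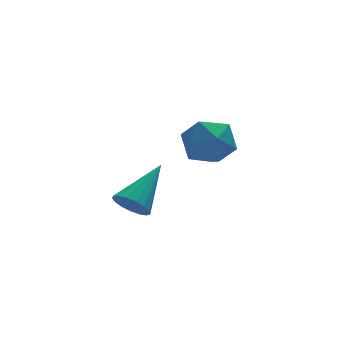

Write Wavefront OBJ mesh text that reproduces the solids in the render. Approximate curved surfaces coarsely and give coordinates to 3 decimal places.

v -1.787 -4.029 0.829
v -1.342 -4.158 0.359
v -0.473 -3.151 1.831
v -1.463 -3.879 0.274
v -1.659 -3.634 0.316
v -1.883 -3.48 0.476
v -2.086 -3.451 0.716
v -2.22 -3.555 0.983
v -2.255 -3.767 1.214
v -2.182 -4.039 1.358
v -2.019 -4.309 1.38
v -1.803 -4.514 1.276
v -1.583 -4.608 1.07
v -1.41 -4.57 0.809
v -1.323 -4.407 0.552
v 1.395 -0.173 1.226
v 2.13 -0.047 0.514
v 2.07 -1.633 1.666
v 2.805 -1.507 0.954
v 2.786 -0.901 1.787
v 2.369 0.001 1.515
v 1.831 -1.681 0.665
v 1.414 -0.779 0.393
v 2.399 -0.98 0.167
v 2.989 -0.498 0.861
v 1.211 -1.182 1.319
v 1.801 -0.7 2.013
f 2 1 4
f 2 4 3
f 4 1 5
f 4 5 3
f 5 1 6
f 5 6 3
f 6 1 7
f 6 7 3
f 7 1 8
f 7 8 3
f 8 1 9
f 8 9 3
f 9 1 10
f 9 10 3
f 10 1 11
f 10 11 3
f 11 1 12
f 11 12 3
f 12 1 13
f 12 13 3
f 13 1 14
f 13 14 3
f 14 1 15
f 14 15 3
f 15 1 2
f 15 2 3
f 16 27 21
f 16 21 17
f 16 17 23
f 16 23 26
f 16 26 27
f 17 21 25
f 21 27 20
f 27 26 18
f 26 23 22
f 23 17 24
f 19 25 20
f 19 20 18
f 19 18 22
f 19 22 24
f 19 24 25
f 20 25 21
f 18 20 27
f 22 18 26
f 24 22 23
f 25 24 17



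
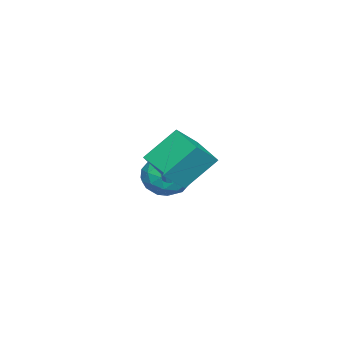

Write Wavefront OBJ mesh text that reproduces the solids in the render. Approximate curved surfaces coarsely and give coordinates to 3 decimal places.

v 1.169 3.365 -0.041
v 2.106 2.816 0.934
v 2.26 4.59 -0.401
v 3.198 4.041 0.575
v 1.942 2.279 -1.395
v 2.88 1.73 -0.419
v 3.034 3.504 -1.754
v 3.971 2.955 -0.779
v 0.771 2.289 -2.342
v 1.272 2.092 -2.394
v 1.349 1.995 -1.291
v 0.849 2.191 -1.238
v 1.309 2.328 -2.376
v 1.386 2.231 -1.273
v 1.24 2.557 -2.351
v 1.317 2.46 -1.248
v 1.078 2.733 -2.324
v 1.155 2.636 -1.221
v 0.855 2.82 -2.301
v 0.932 2.723 -1.198
v 0.616 2.803 -2.285
v 0.693 2.706 -1.182
v 0.408 2.683 -2.281
v 0.485 2.586 -1.178
v 0.271 2.485 -2.289
v 0.348 2.388 -1.186
v 0.234 2.249 -2.307
v 0.311 2.152 -1.204
v 0.303 2.02 -2.332
v 0.38 1.923 -1.229
v 0.465 1.844 -2.359
v 0.542 1.747 -1.256
v 0.688 1.757 -2.382
v 0.765 1.66 -1.279
v 0.927 1.774 -2.398
v 1.004 1.677 -1.295
v 1.135 1.894 -2.402
v 1.212 1.797 -1.299
v -1.886 2.062 -3.213
v -1.003 1.73 -3.882
v -2.337 0.27 -2.918
v -1.454 -0.062 -3.587
v -1.249 0.428 -2.56
v -0.97 1.535 -2.742
v -2.37 0.465 -4.058
v -2.091 1.572 -4.24
v -1.302 0.742 -4.404
v -0.609 0.72 -3.479
v -2.731 1.28 -3.321
v -2.038 1.258 -2.396
v -1.405 2.053 -3.573
v -1.935 -0.053 -3.227
v -1.815 0.235 -2.623
v -1.296 0.039 -3.017
v -1.385 1.939 -2.903
v -0.866 1.744 -3.296
v -1.011 0.978 -2.52
v -2.474 0.256 -3.504
v -1.955 0.061 -3.897
v -2.044 1.961 -3.783
v -1.525 1.765 -4.177
v -2.329 1.022 -4.28
v -1.062 1.278 -4.273
v -1.327 0.224 -4.1
v -1.865 0.534 -4.377
v -1.701 1.185 -4.484
v -0.654 1.264 -3.729
v -0.92 0.211 -3.556
v -0.799 0.499 -2.953
v -0.635 1.15 -3.059
v -0.83 0.684 -4.036
v -2.42 1.789 -3.244
v -2.686 0.736 -3.071
v -2.705 0.85 -3.741
v -2.541 1.501 -3.847
v -2.013 1.776 -2.7
v -2.278 0.722 -2.527
v -1.639 0.815 -2.316
v -1.475 1.466 -2.423
v -2.51 1.316 -2.764
f 2 4 1
f 5 2 1
f 1 4 3
f 3 5 1
f 2 8 4
f 6 2 5
f 6 8 2
f 4 8 3
f 7 5 3
f 3 8 7
f 7 6 5
f 8 6 7
f 10 9 13
f 10 13 11
f 11 13 14
f 11 14 12
f 13 9 15
f 13 15 14
f 14 15 16
f 14 16 12
f 15 9 17
f 15 17 16
f 16 17 18
f 16 18 12
f 17 9 19
f 17 19 18
f 18 19 20
f 18 20 12
f 19 9 21
f 19 21 20
f 20 21 22
f 20 22 12
f 21 9 23
f 21 23 22
f 22 23 24
f 22 24 12
f 23 9 25
f 23 25 24
f 24 25 26
f 24 26 12
f 25 9 27
f 25 27 26
f 26 27 28
f 26 28 12
f 27 9 29
f 27 29 28
f 28 29 30
f 28 30 12
f 29 9 31
f 29 31 30
f 30 31 32
f 30 32 12
f 31 9 33
f 31 33 32
f 32 33 34
f 32 34 12
f 33 9 35
f 33 35 34
f 34 35 36
f 34 36 12
f 35 9 37
f 35 37 36
f 36 37 38
f 36 38 12
f 37 9 10
f 37 10 38
f 38 10 11
f 38 11 12
f 39 76 55
f 76 50 79
f 55 79 44
f 76 79 55
f 39 55 51
f 55 44 56
f 51 56 40
f 55 56 51
f 39 51 60
f 51 40 61
f 60 61 46
f 51 61 60
f 39 60 72
f 60 46 75
f 72 75 49
f 60 75 72
f 39 72 76
f 72 49 80
f 76 80 50
f 72 80 76
f 40 56 67
f 56 44 70
f 67 70 48
f 56 70 67
f 44 79 57
f 79 50 78
f 57 78 43
f 79 78 57
f 50 80 77
f 80 49 73
f 77 73 41
f 80 73 77
f 49 75 74
f 75 46 62
f 74 62 45
f 75 62 74
f 46 61 66
f 61 40 63
f 66 63 47
f 61 63 66
f 42 68 54
f 68 48 69
f 54 69 43
f 68 69 54
f 42 54 52
f 54 43 53
f 52 53 41
f 54 53 52
f 42 52 59
f 52 41 58
f 59 58 45
f 52 58 59
f 42 59 64
f 59 45 65
f 64 65 47
f 59 65 64
f 42 64 68
f 64 47 71
f 68 71 48
f 64 71 68
f 43 69 57
f 69 48 70
f 57 70 44
f 69 70 57
f 41 53 77
f 53 43 78
f 77 78 50
f 53 78 77
f 45 58 74
f 58 41 73
f 74 73 49
f 58 73 74
f 47 65 66
f 65 45 62
f 66 62 46
f 65 62 66
f 48 71 67
f 71 47 63
f 67 63 40
f 71 63 67



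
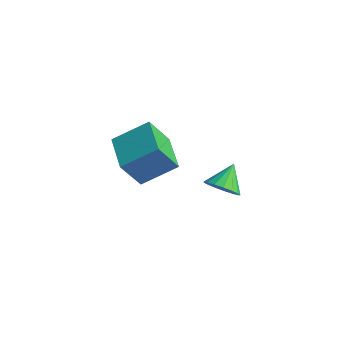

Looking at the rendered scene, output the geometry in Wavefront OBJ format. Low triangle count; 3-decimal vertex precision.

v 2.556 -3.352 2.873
v 2.265 -3.907 3.931
v 3.235 -2.437 3.54
v 2.944 -2.993 4.598
v 3.636 -4.087 2.782
v 3.345 -4.643 3.84
v 4.315 -3.173 3.449
v 4.024 -3.728 4.507
v 3.739 -0.573 -0.003
v 4.259 -0.691 0.331
v 3.541 0.213 0.583
v 4.354 -0.505 0.113
v 4.308 -0.335 -0.131
v 4.131 -0.219 -0.346
v 3.864 -0.184 -0.482
v 3.569 -0.238 -0.509
v 3.312 -0.369 -0.42
v 3.154 -0.546 -0.235
v 3.129 -0.73 0.003
v 3.243 -0.878 0.239
v 3.472 -0.956 0.42
v 3.761 -0.946 0.504
v 4.045 -0.85 0.472
f 2 4 1
f 5 2 1
f 1 4 3
f 3 5 1
f 2 8 4
f 6 2 5
f 6 8 2
f 4 8 3
f 7 5 3
f 3 8 7
f 7 6 5
f 8 6 7
f 10 9 12
f 10 12 11
f 12 9 13
f 12 13 11
f 13 9 14
f 13 14 11
f 14 9 15
f 14 15 11
f 15 9 16
f 15 16 11
f 16 9 17
f 16 17 11
f 17 9 18
f 17 18 11
f 18 9 19
f 18 19 11
f 19 9 20
f 19 20 11
f 20 9 21
f 20 21 11
f 21 9 22
f 21 22 11
f 22 9 23
f 22 23 11
f 23 9 10
f 23 10 11



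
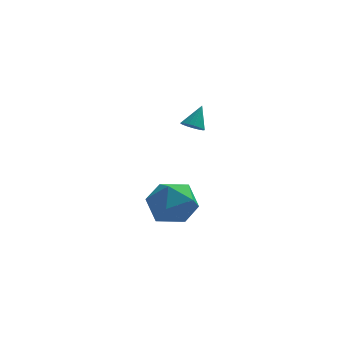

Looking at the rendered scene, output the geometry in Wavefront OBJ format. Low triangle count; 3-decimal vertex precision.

v -4.218 -3.052 -1.678
v -3.022 -3.32 -1.567
v -4.398 -4.44 -3.093
v -3.202 -4.708 -2.982
v -3.982 -4.989 -2.073
v -3.871 -4.131 -1.199
v -3.549 -3.629 -3.461
v -3.438 -2.771 -2.587
v -2.609 -3.676 -2.67
v -2.876 -4.516 -1.812
v -4.544 -3.244 -2.848
v -4.811 -4.084 -1.99
v -2.75 1.465 -0.556
v -2.442 1.014 -0.395
v -2.31 2.115 0.416
v -2.275 1.151 -0.562
v -2.217 1.36 -0.728
v -2.281 1.593 -0.854
v -2.453 1.797 -0.912
v -2.693 1.925 -0.889
v -2.946 1.947 -0.79
v -3.154 1.86 -0.637
v -3.27 1.682 -0.465
v -3.267 1.454 -0.315
v -3.145 1.229 -0.22
v -2.933 1.058 -0.202
v -2.679 0.981 -0.265
f 1 12 6
f 1 6 2
f 1 2 8
f 1 8 11
f 1 11 12
f 2 6 10
f 6 12 5
f 12 11 3
f 11 8 7
f 8 2 9
f 4 10 5
f 4 5 3
f 4 3 7
f 4 7 9
f 4 9 10
f 5 10 6
f 3 5 12
f 7 3 11
f 9 7 8
f 10 9 2
f 14 13 16
f 14 16 15
f 16 13 17
f 16 17 15
f 17 13 18
f 17 18 15
f 18 13 19
f 18 19 15
f 19 13 20
f 19 20 15
f 20 13 21
f 20 21 15
f 21 13 22
f 21 22 15
f 22 13 23
f 22 23 15
f 23 13 24
f 23 24 15
f 24 13 25
f 24 25 15
f 25 13 26
f 25 26 15
f 26 13 27
f 26 27 15
f 27 13 14
f 27 14 15



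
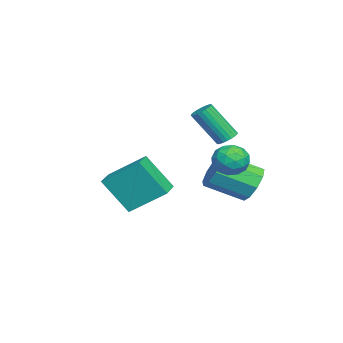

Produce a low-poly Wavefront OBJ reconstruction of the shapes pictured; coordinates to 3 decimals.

v 0.884 3.769 2.314
v 1.601 4.064 2.51
v 1.299 2.576 2.59
v 2.016 2.871 2.786
v 1.382 3.024 3.247
v 1.125 3.762 3.076
v 1.775 2.878 2.024
v 1.518 3.616 1.853
v 2.151 3.513 2.33
v 1.908 3.603 3.086
v 0.992 3.037 2.014
v 0.749 3.127 2.77
v 1.206 4.021 2.388
v 1.694 2.619 2.712
v 1.321 2.709 2.983
v 1.742 2.882 3.098
v 0.926 3.844 2.721
v 1.348 4.017 2.836
v 1.219 3.406 3.269
v 1.552 2.623 2.264
v 1.974 2.796 2.379
v 1.158 3.758 2.002
v 1.579 3.931 2.117
v 1.681 3.234 1.831
v 1.951 3.871 2.397
v 2.195 3.17 2.559
v 2.053 3.174 2.111
v 1.902 3.607 2.011
v 1.808 3.924 2.841
v 2.052 3.223 3.004
v 1.679 3.313 3.275
v 1.528 3.746 3.174
v 2.132 3.6 2.736
v 0.848 3.417 2.096
v 1.092 2.716 2.259
v 1.372 2.894 1.926
v 1.221 3.327 1.825
v 0.705 3.47 2.541
v 0.949 2.769 2.703
v 0.998 3.033 3.089
v 0.847 3.466 2.989
v 0.768 3.04 2.364
v -3.457 -2.511 -0.338
v -3.431 -0.911 0.828
v -3.347 -1.337 -1.953
v -3.321 0.264 -0.787
v -2.239 -2.564 -0.293
v -2.213 -0.963 0.873
v -2.129 -1.389 -1.908
v -2.103 0.211 -0.742
v -2.437 2.62 2.366
v -2.156 2.974 2.602
v -2.102 1.914 4.129
v -2.383 1.56 3.894
v -2.34 3.033 2.65
v -2.286 1.973 4.177
v -2.539 3.029 2.654
v -2.485 1.968 4.181
v -2.723 2.963 2.614
v -2.668 1.902 4.141
v -2.863 2.844 2.537
v -2.808 1.784 4.064
v -2.938 2.692 2.434
v -2.883 1.631 3.961
v -2.937 2.528 2.32
v -2.882 1.468 3.847
v -2.86 2.379 2.214
v -2.805 1.318 3.741
v -2.718 2.266 2.131
v -2.664 1.206 3.658
v -2.534 2.207 2.083
v -2.48 1.147 3.61
v -2.335 2.212 2.079
v -2.281 1.151 3.606
v -2.152 2.278 2.119
v -2.097 1.217 3.646
v -2.012 2.396 2.196
v -1.957 1.336 3.723
v -1.937 2.549 2.299
v -1.882 1.488 3.826
v -1.938 2.712 2.413
v -1.883 1.652 3.94
v -2.015 2.862 2.519
v -1.96 1.801 4.046
v -3.569 3.563 -0.553
v -3.164 3.229 -1.345
v -2.827 1.583 -0.479
v -3.231 1.917 0.313
v -2.717 3.517 -0.972
v -2.38 1.871 -0.106
v -2.668 3.827 -0.402
v -2.331 2.181 0.464
v -3.041 4.013 0.097
v -2.704 2.367 0.962
v -3.66 3.988 0.292
v -3.323 2.342 1.157
v -4.237 3.765 0.091
v -3.9 2.119 0.957
v -4.501 3.447 -0.41
v -4.163 1.801 0.456
v -4.328 3.183 -0.979
v -3.991 1.537 -0.113
v -3.8 3.097 -1.348
v -3.463 1.451 -0.482
f 1 38 17
f 38 12 41
f 17 41 6
f 38 41 17
f 1 17 13
f 17 6 18
f 13 18 2
f 17 18 13
f 1 13 22
f 13 2 23
f 22 23 8
f 13 23 22
f 1 22 34
f 22 8 37
f 34 37 11
f 22 37 34
f 1 34 38
f 34 11 42
f 38 42 12
f 34 42 38
f 2 18 29
f 18 6 32
f 29 32 10
f 18 32 29
f 6 41 19
f 41 12 40
f 19 40 5
f 41 40 19
f 12 42 39
f 42 11 35
f 39 35 3
f 42 35 39
f 11 37 36
f 37 8 24
f 36 24 7
f 37 24 36
f 8 23 28
f 23 2 25
f 28 25 9
f 23 25 28
f 4 30 16
f 30 10 31
f 16 31 5
f 30 31 16
f 4 16 14
f 16 5 15
f 14 15 3
f 16 15 14
f 4 14 21
f 14 3 20
f 21 20 7
f 14 20 21
f 4 21 26
f 21 7 27
f 26 27 9
f 21 27 26
f 4 26 30
f 26 9 33
f 30 33 10
f 26 33 30
f 5 31 19
f 31 10 32
f 19 32 6
f 31 32 19
f 3 15 39
f 15 5 40
f 39 40 12
f 15 40 39
f 7 20 36
f 20 3 35
f 36 35 11
f 20 35 36
f 9 27 28
f 27 7 24
f 28 24 8
f 27 24 28
f 10 33 29
f 33 9 25
f 29 25 2
f 33 25 29
f 44 46 43
f 47 44 43
f 43 46 45
f 45 47 43
f 44 50 46
f 48 44 47
f 48 50 44
f 46 50 45
f 49 47 45
f 45 50 49
f 49 48 47
f 50 48 49
f 52 51 55
f 52 55 53
f 53 55 56
f 53 56 54
f 55 51 57
f 55 57 56
f 56 57 58
f 56 58 54
f 57 51 59
f 57 59 58
f 58 59 60
f 58 60 54
f 59 51 61
f 59 61 60
f 60 61 62
f 60 62 54
f 61 51 63
f 61 63 62
f 62 63 64
f 62 64 54
f 63 51 65
f 63 65 64
f 64 65 66
f 64 66 54
f 65 51 67
f 65 67 66
f 66 67 68
f 66 68 54
f 67 51 69
f 67 69 68
f 68 69 70
f 68 70 54
f 69 51 71
f 69 71 70
f 70 71 72
f 70 72 54
f 71 51 73
f 71 73 72
f 72 73 74
f 72 74 54
f 73 51 75
f 73 75 74
f 74 75 76
f 74 76 54
f 75 51 77
f 75 77 76
f 76 77 78
f 76 78 54
f 77 51 79
f 77 79 78
f 78 79 80
f 78 80 54
f 79 51 81
f 79 81 80
f 80 81 82
f 80 82 54
f 81 51 83
f 81 83 82
f 82 83 84
f 82 84 54
f 83 51 52
f 83 52 84
f 84 52 53
f 84 53 54
f 86 85 89
f 86 89 87
f 87 89 90
f 87 90 88
f 89 85 91
f 89 91 90
f 90 91 92
f 90 92 88
f 91 85 93
f 91 93 92
f 92 93 94
f 92 94 88
f 93 85 95
f 93 95 94
f 94 95 96
f 94 96 88
f 95 85 97
f 95 97 96
f 96 97 98
f 96 98 88
f 97 85 99
f 97 99 98
f 98 99 100
f 98 100 88
f 99 85 101
f 99 101 100
f 100 101 102
f 100 102 88
f 101 85 103
f 101 103 102
f 102 103 104
f 102 104 88
f 103 85 86
f 103 86 104
f 104 86 87
f 104 87 88

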